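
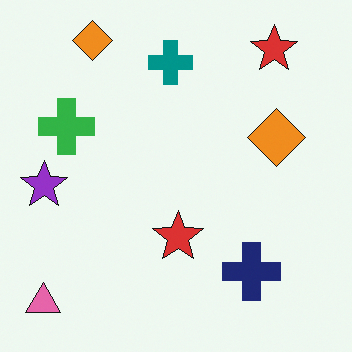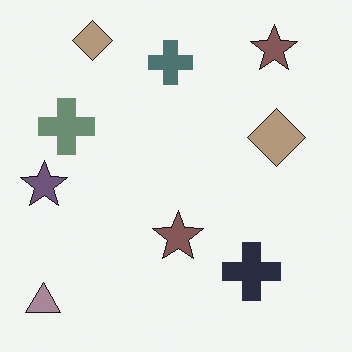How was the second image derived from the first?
Made much more muted (saturation change).

All colors are more muted and greyish — a global saturation change.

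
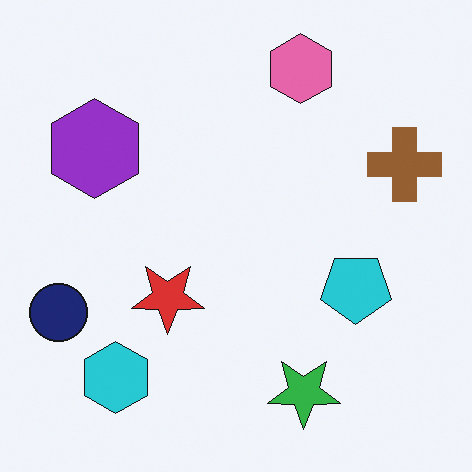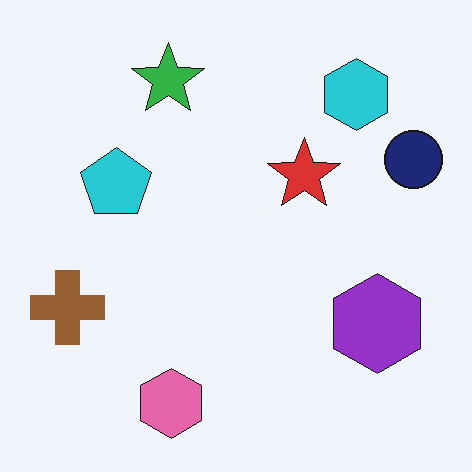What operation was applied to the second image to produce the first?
It was rotated 180°.

The navy circle sits in the right of the second image and the left of the first — consistent with a whole-image 180° rotation.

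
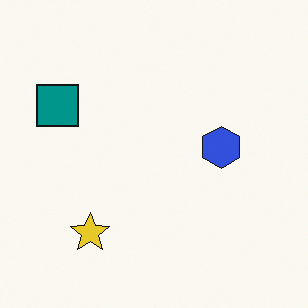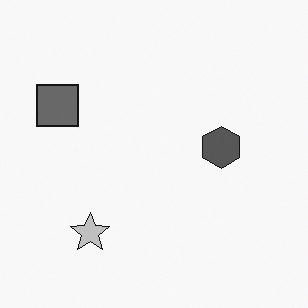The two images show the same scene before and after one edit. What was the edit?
The image was converted to grayscale.

All color is removed — every shape is now a shade of grey.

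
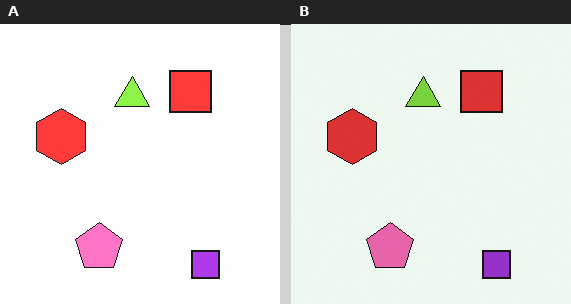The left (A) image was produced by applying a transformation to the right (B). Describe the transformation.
The left (A) image is the right (B) slightly brightened.

Every pixel — background and shapes alike — is uniformly brightened.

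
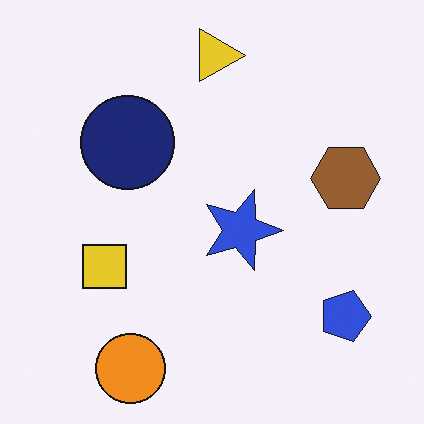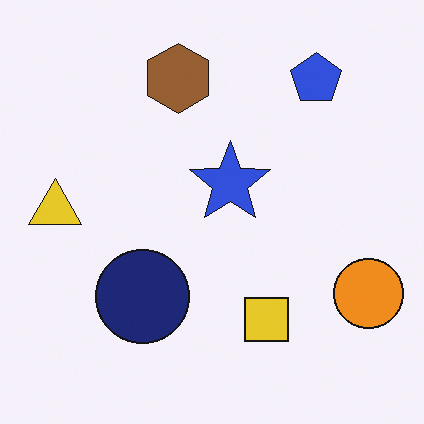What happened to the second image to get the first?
The image was rotated 90° clockwise.

The orange circle sits in the bottom-right of the second image and the bottom-left of the first — consistent with a whole-image 90° clockwise rotation.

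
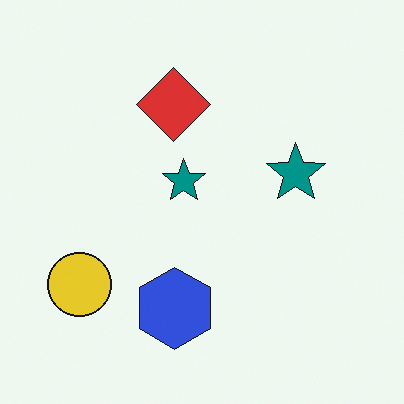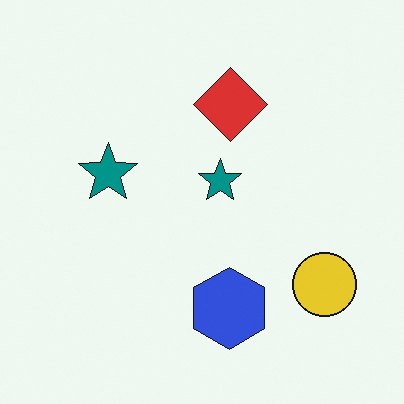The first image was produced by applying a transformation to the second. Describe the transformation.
The first image is the second flipped horizontally (left ↔ right).

The yellow circle is in the bottom-right of the second image and the bottom-left of the first — shapes on opposite sides of the vertical midline have swapped in a mirror flip.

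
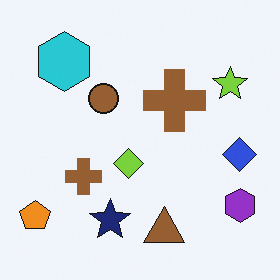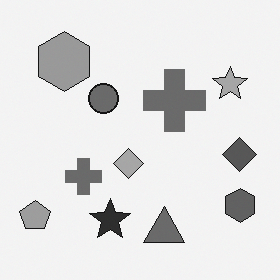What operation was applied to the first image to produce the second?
Converted to grayscale.

All color is removed — every shape is now a shade of grey.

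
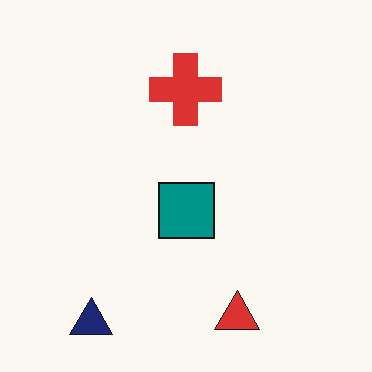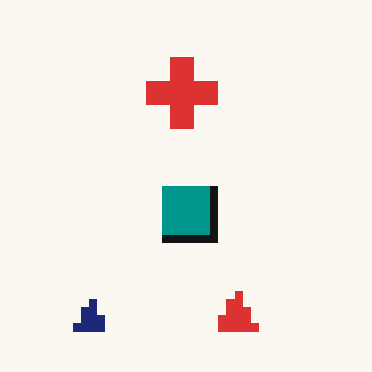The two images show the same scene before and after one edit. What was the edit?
This is the original image pixelated into visible square blocks.

Shapes are reduced to large square blocks; fine edges and outlines are lost — a downscale-then-upscale (mosaic) effect.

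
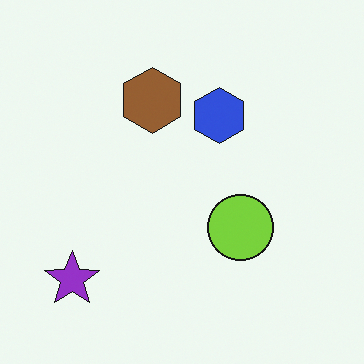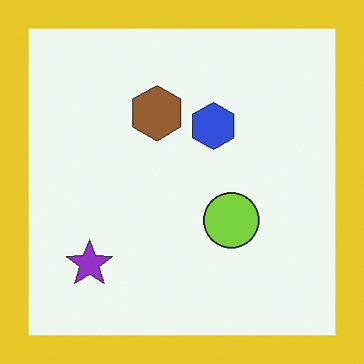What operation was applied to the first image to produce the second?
The image was framed with a yellow border.

A solid yellow frame runs around the edge of the second image, with the content slightly shrunk inside it.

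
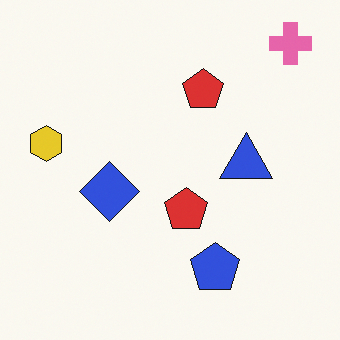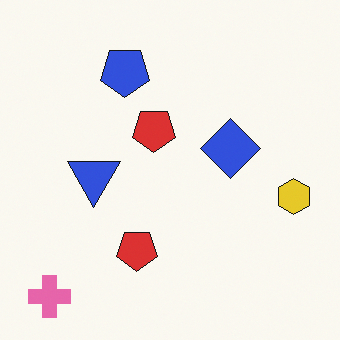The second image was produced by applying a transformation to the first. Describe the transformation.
Rotated 180°.

The pink cross sits in the top-right of the first image and the bottom-left of the second — consistent with a whole-image 180° rotation.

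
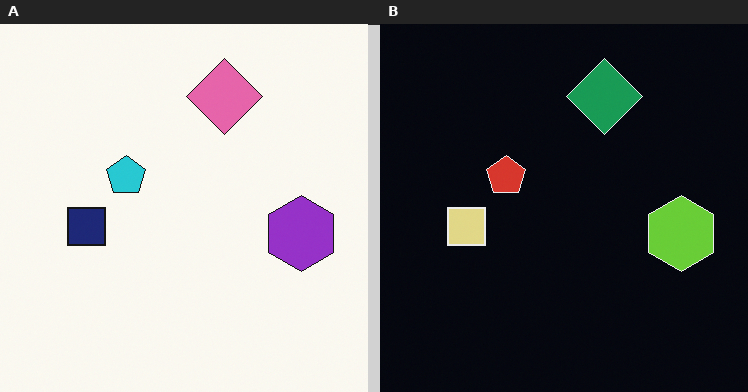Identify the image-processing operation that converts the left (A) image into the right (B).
The right (B) image is the left (A) color-inverted (negative).

The light background has become dark and every shape's color is its complement — a photographic negative.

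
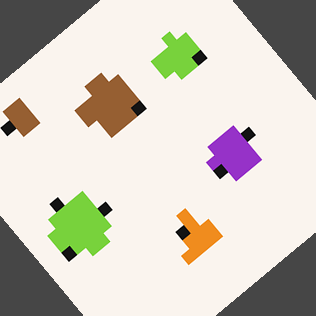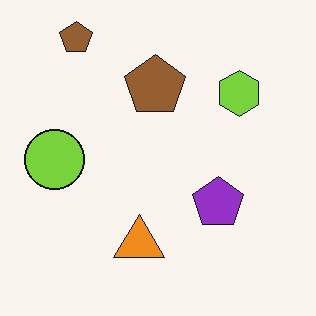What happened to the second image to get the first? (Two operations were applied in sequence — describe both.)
This is the original image coarsely pixelated, then rotated counter-clockwise by a large amount — several tens of degrees.

Shapes are reduced to large square blocks; fine edges and outlines are lost — a downscale-then-upscale (mosaic) effect. Every shape is tilted by the same angle and the image corners show triangular fill wedges — a whole-image rotation by a non-right angle.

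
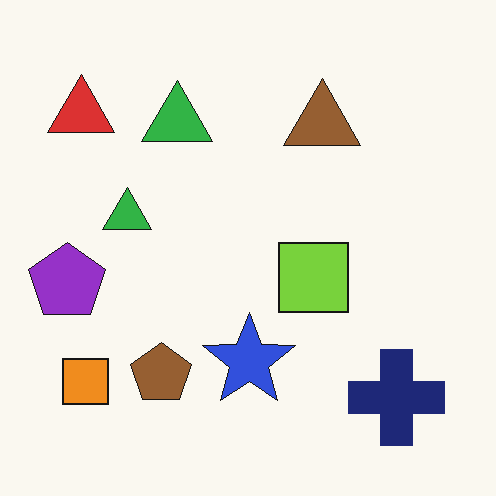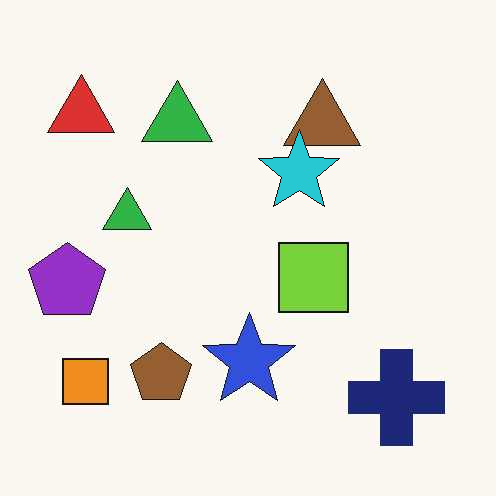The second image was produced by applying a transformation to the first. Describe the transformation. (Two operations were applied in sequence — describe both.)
It was JPEG-compressed with visible artifacts, then overlaid with an additional cyan star.

Blocky 8×8 compression artifacts appear around shape edges and the flat background shows ringing — characteristic JPEG degradation. A cyan star appears in the second image that is absent from the first.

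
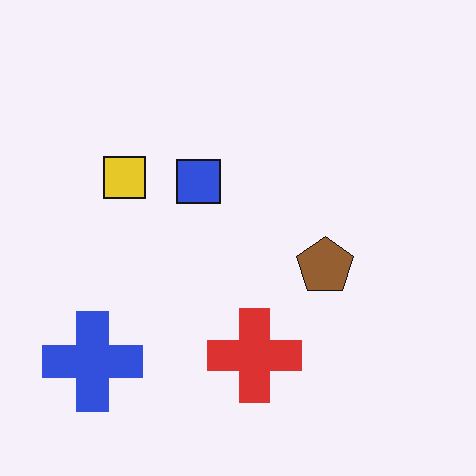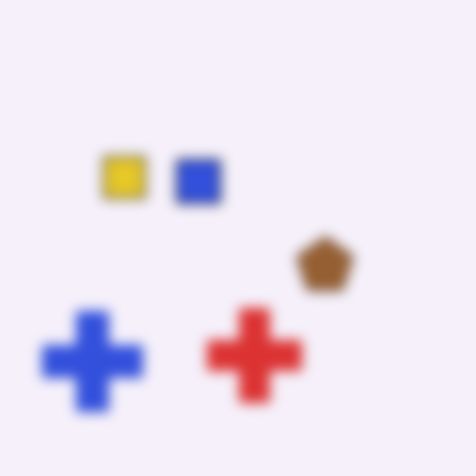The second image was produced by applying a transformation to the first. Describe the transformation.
The transformation is: strongly gaussian-blurred.

Shape edges and outlines are uniformly softened across the whole image.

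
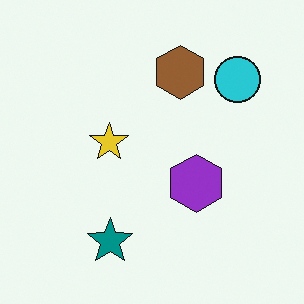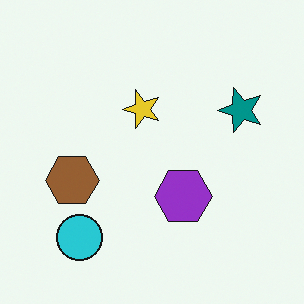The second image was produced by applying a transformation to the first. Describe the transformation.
The transformation is: transposed (reflected across the top-left ↔ bottom-right diagonal).

Shapes have swapped their row and column positions — what was in the top-right is now in the bottom-left — a diagonal reflection.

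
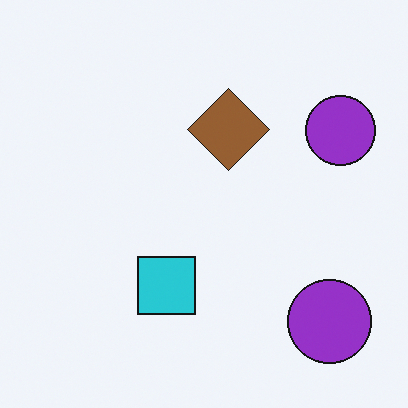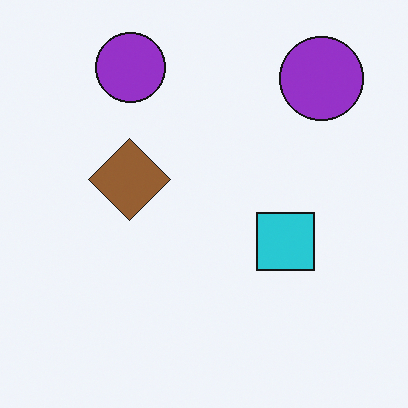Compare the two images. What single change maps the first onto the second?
Rotated 90° counter-clockwise.

The cyan square sits in the bottom of the first image and the right of the second — consistent with a whole-image 90° counter-clockwise rotation.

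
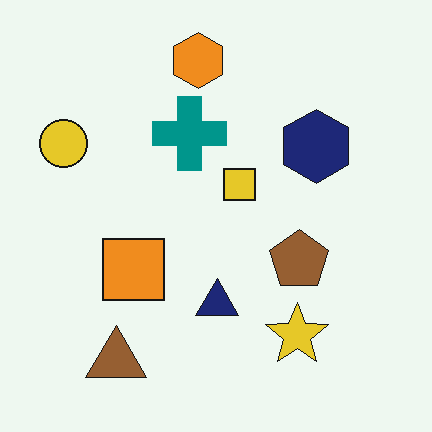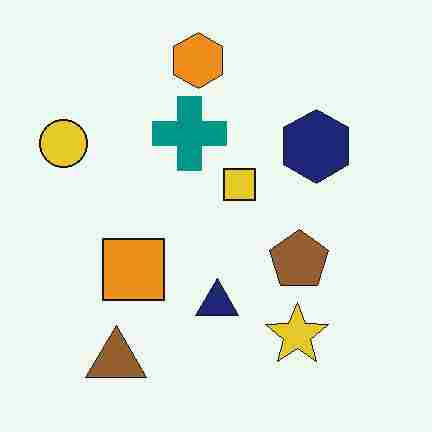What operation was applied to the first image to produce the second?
Degraded with heavy JPEG compression.

Blocky 8×8 compression artifacts appear around shape edges and the flat background shows ringing — characteristic JPEG degradation.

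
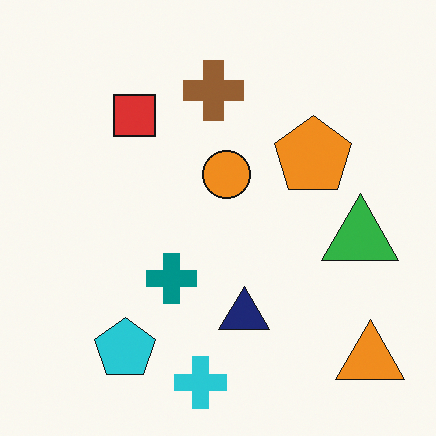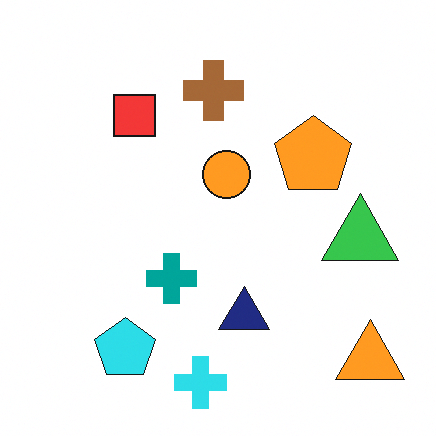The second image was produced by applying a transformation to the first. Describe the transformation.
The image was slightly brightened.

Every pixel — background and shapes alike — is uniformly brightened.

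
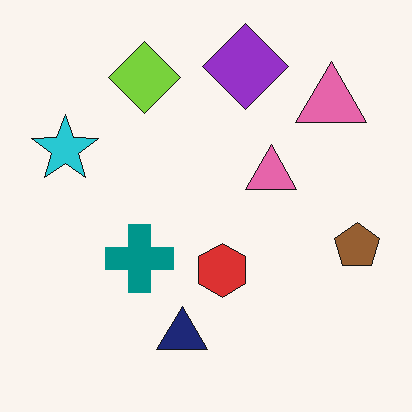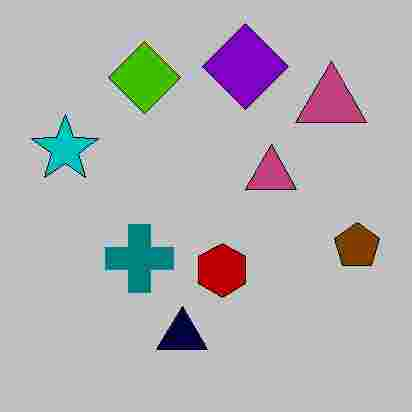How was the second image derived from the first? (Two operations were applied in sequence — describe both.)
Heavily posterized to just a handful of flat colors, then degraded with heavy JPEG compression.

Each flat color has snapped to a coarser quantized level — most visibly, the near-white background has dropped to a flat grey. Blocky 8×8 compression artifacts appear around shape edges and the flat background shows ringing — characteristic JPEG degradation.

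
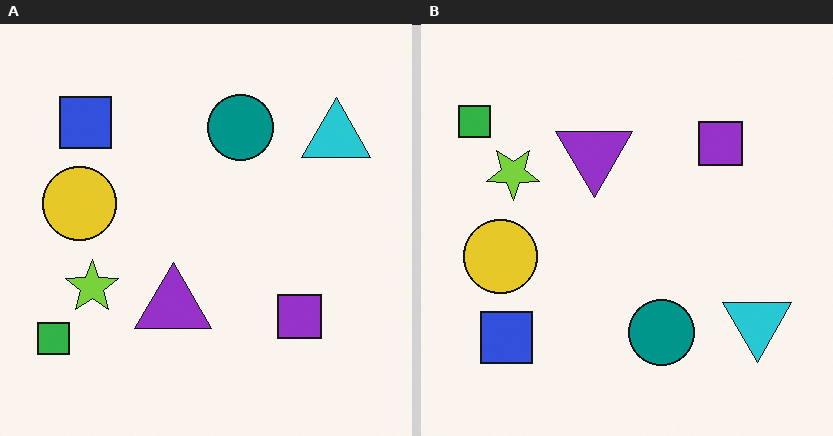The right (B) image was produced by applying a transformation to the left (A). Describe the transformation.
Flipped vertically (top ↔ bottom).

The green square is in the bottom-left of the left (A) image and the top-left of the right (B) — shapes on opposite sides of the horizontal midline have swapped in a mirror flip.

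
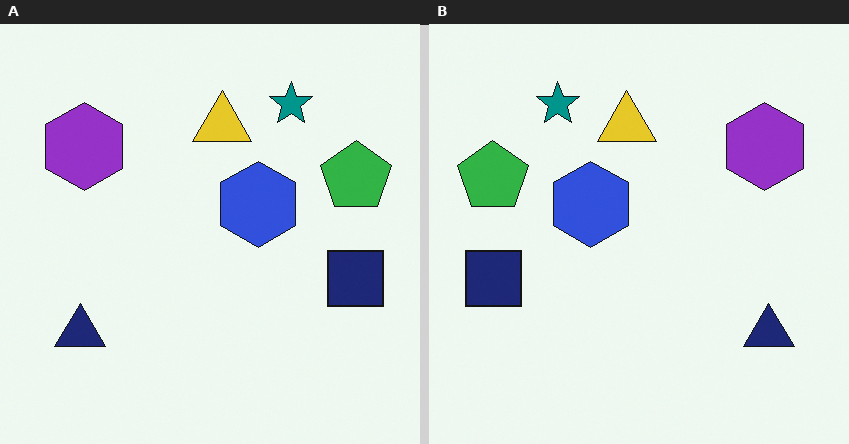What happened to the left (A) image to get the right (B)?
It was flipped horizontally (left ↔ right).

The green pentagon is in the right of the left (A) image and the left of the right (B) — shapes on opposite sides of the vertical midline have swapped in a mirror flip.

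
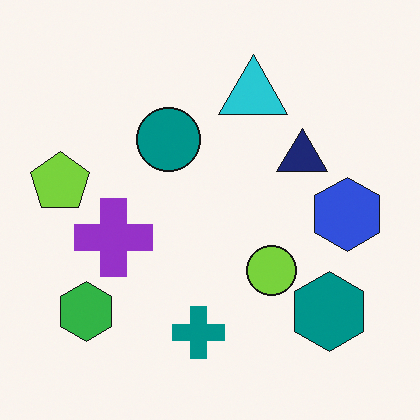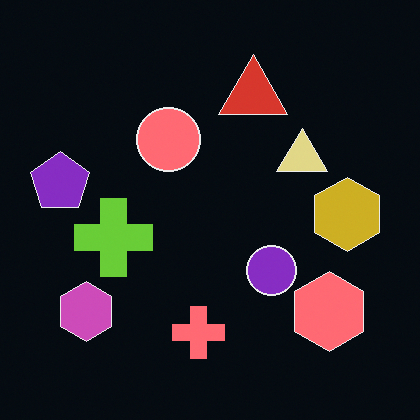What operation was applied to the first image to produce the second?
The image was color-inverted (negative).

The light background has become dark and every shape's color is its complement — a photographic negative.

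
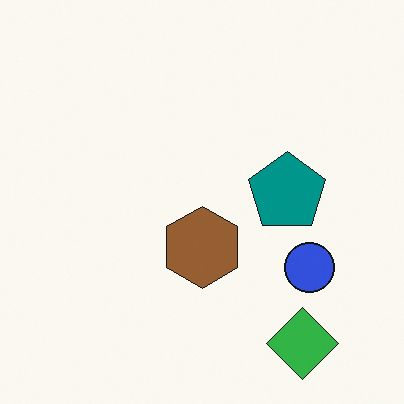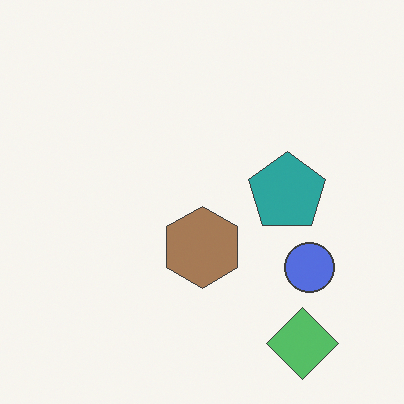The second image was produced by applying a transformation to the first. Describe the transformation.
Given slightly reduced contrast.

Tones are pushed toward mid-grey across the whole image — a global contrast change.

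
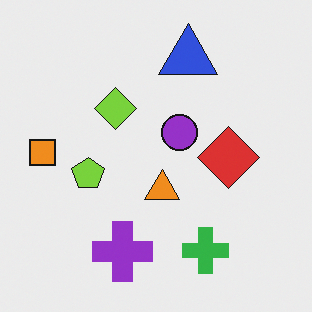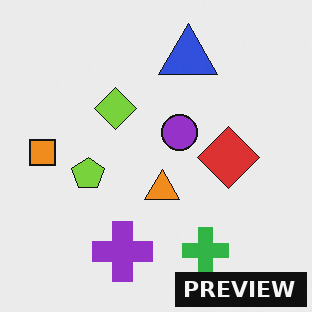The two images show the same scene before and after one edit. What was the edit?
The transformation is: watermarked with the text "PREVIEW" in the lower-right corner.

A dark label reading "PREVIEW" appears in the lower-right corner.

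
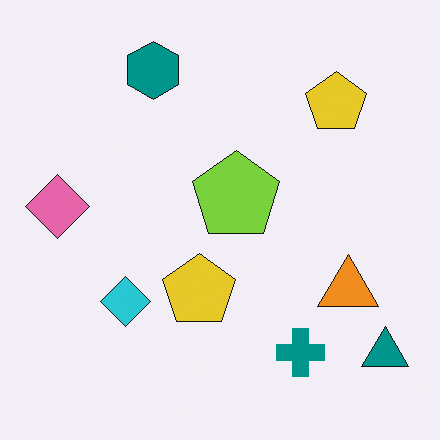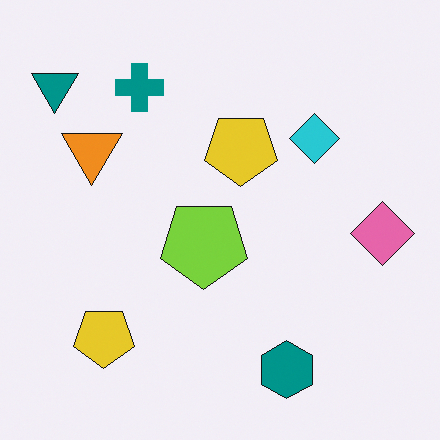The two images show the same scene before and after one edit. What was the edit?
Rotated 180°.

The teal triangle sits in the bottom-right of the first image and the top-left of the second — consistent with a whole-image 180° rotation.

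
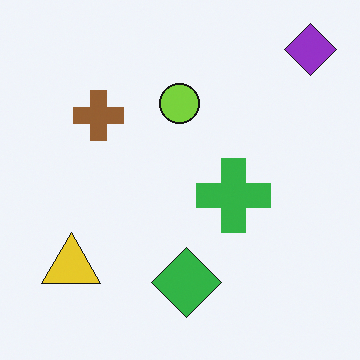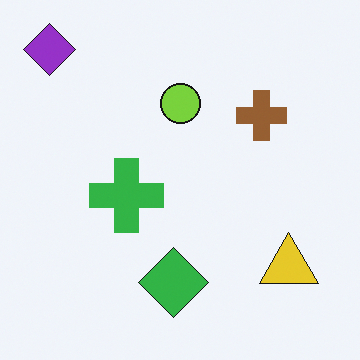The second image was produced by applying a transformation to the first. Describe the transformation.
It was flipped horizontally (left ↔ right).

The purple diamond is in the top-right of the first image and the top-left of the second — shapes on opposite sides of the vertical midline have swapped in a mirror flip.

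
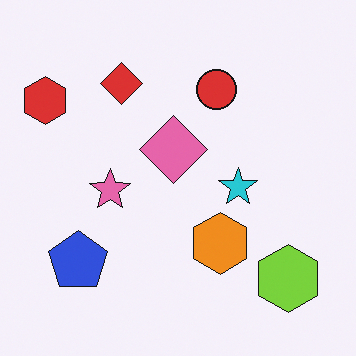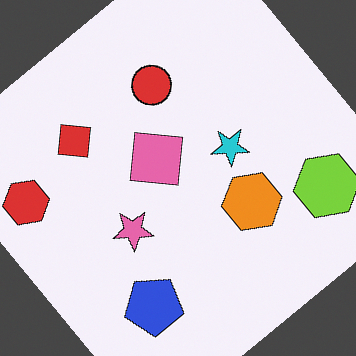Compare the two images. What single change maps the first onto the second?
The second image is the first rotated counter-clockwise by a large amount — several tens of degrees.

Every shape is tilted by the same angle and the image corners show triangular fill wedges — a whole-image rotation by a non-right angle.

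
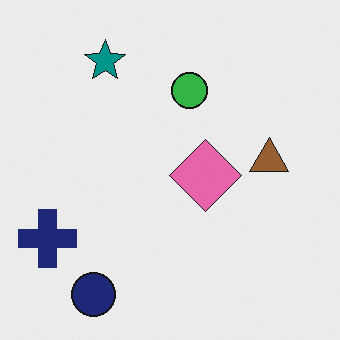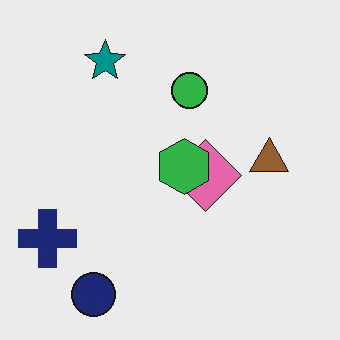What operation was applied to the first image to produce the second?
It was overlaid with an additional green hexagon.

A green hexagon appears in the second image that is absent from the first.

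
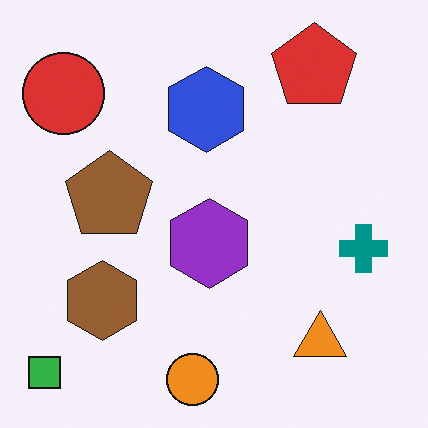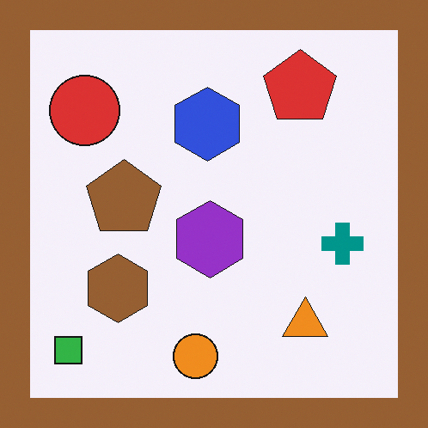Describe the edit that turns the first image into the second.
It was framed with a brown border.

A solid brown frame runs around the edge of the second image, with the content slightly shrunk inside it.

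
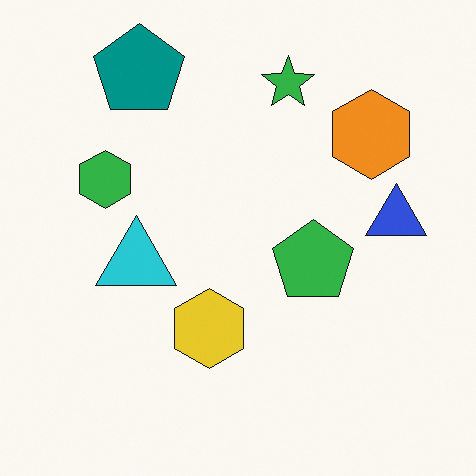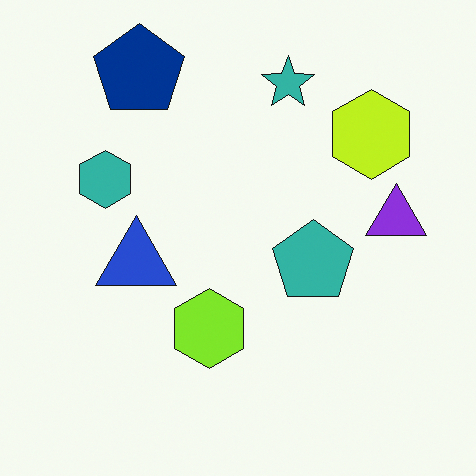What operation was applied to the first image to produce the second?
The image was hue-shifted by a small amount.

Every shape's color has rotated by the same amount around the hue wheel — a uniform hue shift.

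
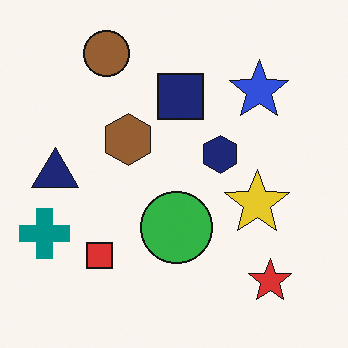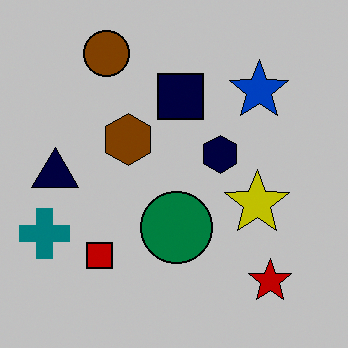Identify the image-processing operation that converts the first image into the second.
The transformation is: heavily posterized to just a handful of flat colors.

Each flat color has snapped to a coarser quantized level — most visibly, the near-white background has dropped to a flat grey.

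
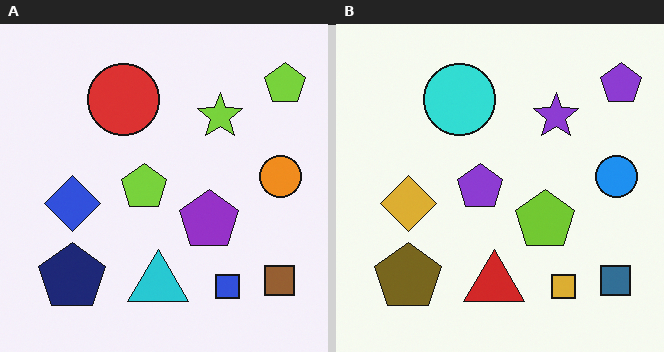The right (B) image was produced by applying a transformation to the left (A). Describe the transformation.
This is the original image hue-shifted through roughly half the color wheel.

Every shape's color has rotated by the same amount around the hue wheel — a uniform hue shift.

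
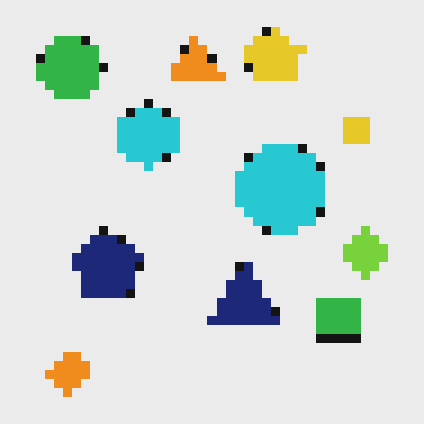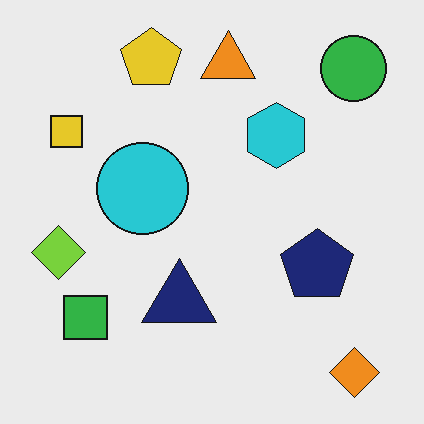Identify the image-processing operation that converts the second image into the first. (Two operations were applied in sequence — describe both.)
This is the original image flipped horizontally (left ↔ right), then heavily pixelated into large blocks.

The lime diamond is in the left of the second image and the right of the first — shapes on opposite sides of the vertical midline have swapped in a mirror flip. Shapes are reduced to large square blocks; fine edges and outlines are lost — a downscale-then-upscale (mosaic) effect.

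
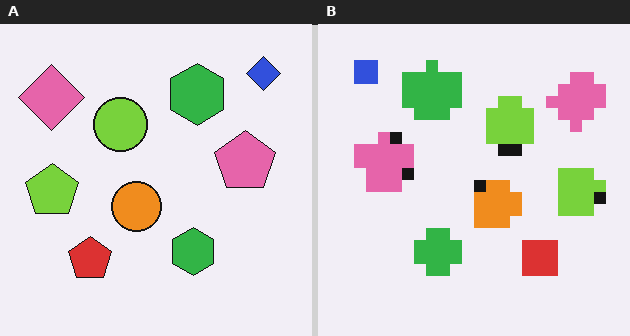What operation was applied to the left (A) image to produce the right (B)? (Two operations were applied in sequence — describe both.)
The right (B) image is the left (A) heavily pixelated into large blocks, then flipped horizontally (left ↔ right).

Shapes are reduced to large square blocks; fine edges and outlines are lost — a downscale-then-upscale (mosaic) effect. The blue diamond is in the top-right of the left (A) image and the top-left of the right (B) — shapes on opposite sides of the vertical midline have swapped in a mirror flip.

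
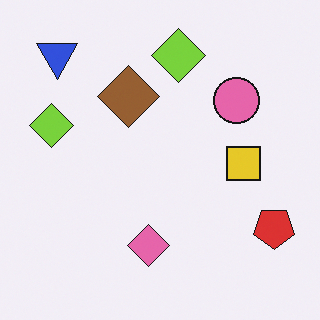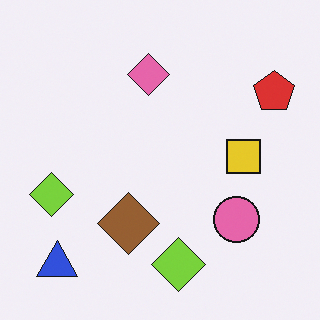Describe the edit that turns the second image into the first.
It was flipped vertically (top ↔ bottom).

The blue triangle is in the bottom-left of the second image and the top-left of the first — shapes on opposite sides of the horizontal midline have swapped in a mirror flip.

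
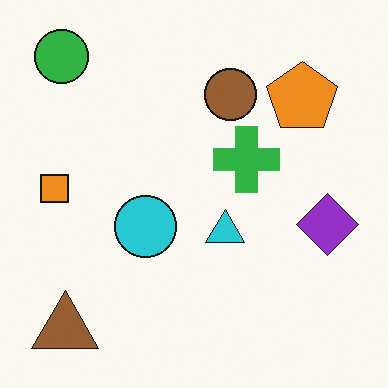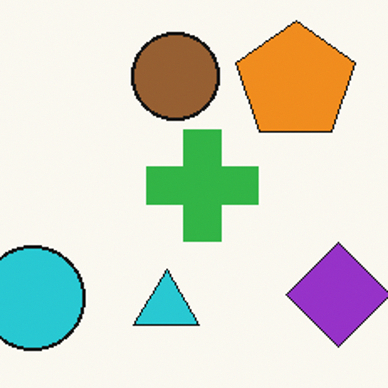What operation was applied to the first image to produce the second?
The second image is the first cropped to a noticeably smaller region and rescaled.

The visible shapes are larger and the field of view is narrower; shapes near the original edges may be partly or wholly outside the frame — a crop-and-rescale.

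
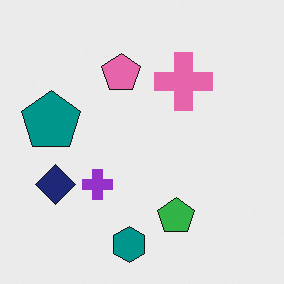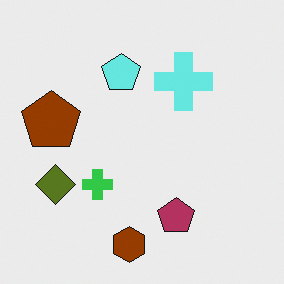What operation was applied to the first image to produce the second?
It was hue-shifted through roughly half the color wheel.

Every shape's color has rotated by the same amount around the hue wheel — a uniform hue shift.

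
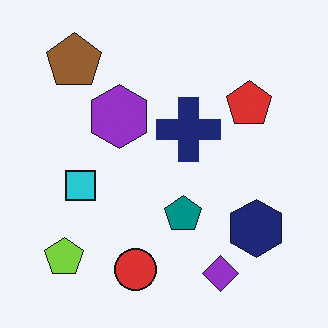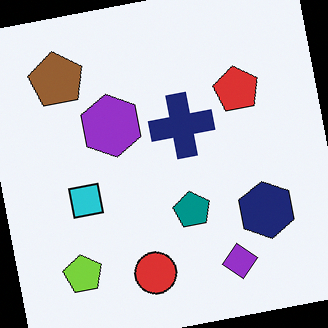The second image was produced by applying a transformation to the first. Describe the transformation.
The image was rotated counter-clockwise by a slight angle.

Every shape is tilted by the same angle and the image corners show triangular fill wedges — a whole-image rotation by a non-right angle.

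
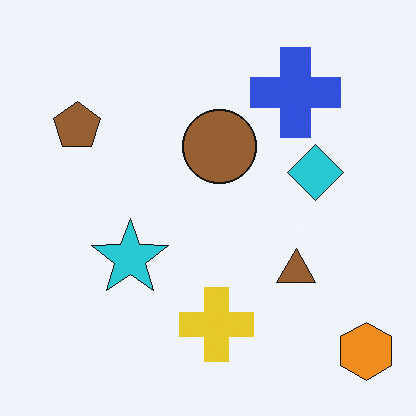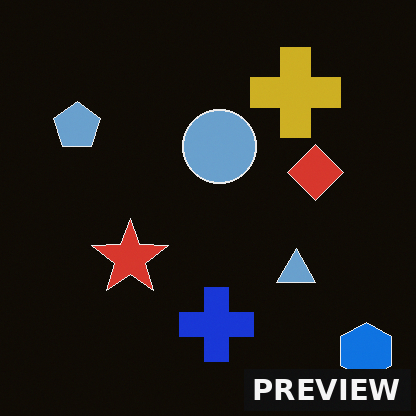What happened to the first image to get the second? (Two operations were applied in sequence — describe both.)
Color-inverted (negative), then watermarked with the text "PREVIEW" in the lower-right corner.

The light background has become dark and every shape's color is its complement — a photographic negative. A dark label reading "PREVIEW" appears in the lower-right corner.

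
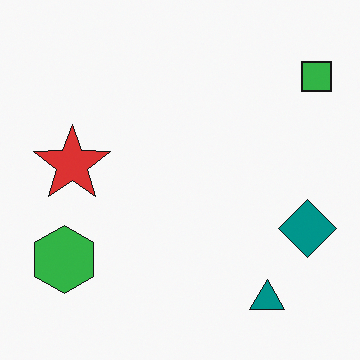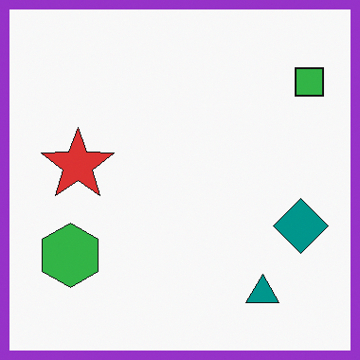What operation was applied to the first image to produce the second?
The transformation is: framed with a purple border.

A solid purple frame runs around the edge of the second image, with the content slightly shrunk inside it.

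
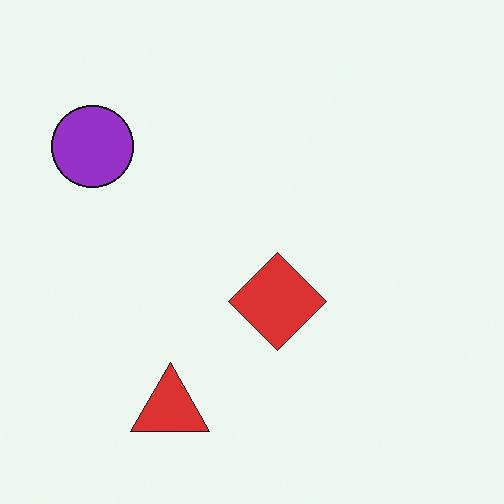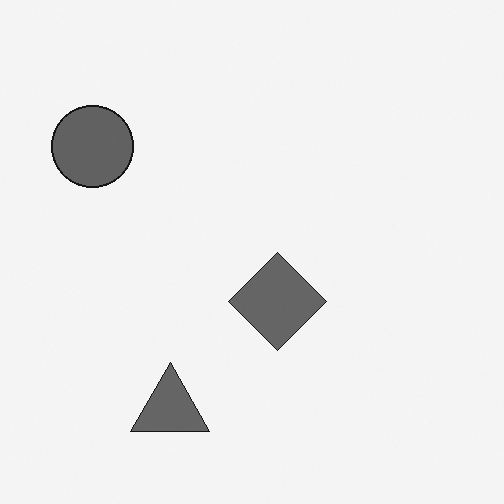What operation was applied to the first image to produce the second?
Converted to grayscale.

All color is removed — every shape is now a shade of grey.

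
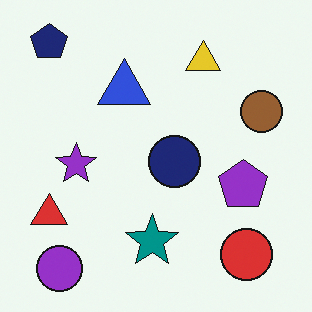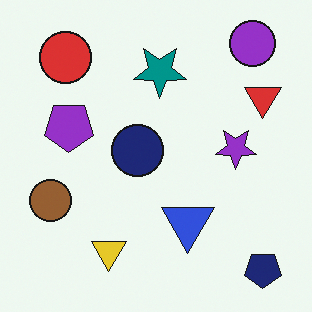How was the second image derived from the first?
The second image is the first rotated 180°.

The navy pentagon sits in the top-left of the first image and the bottom-right of the second — consistent with a whole-image 180° rotation.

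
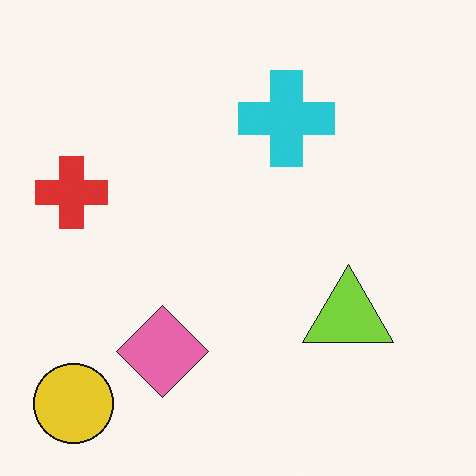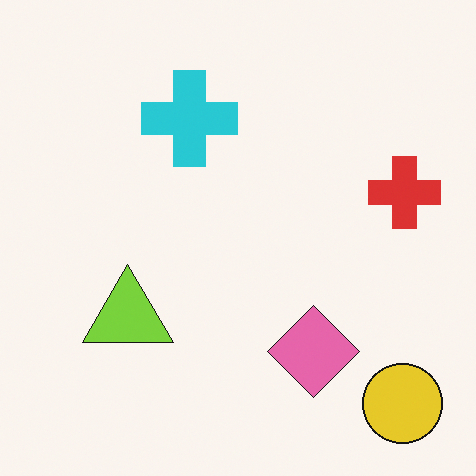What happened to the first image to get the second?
The second image is the first flipped horizontally (left ↔ right).

The red cross is in the left of the first image and the right of the second — shapes on opposite sides of the vertical midline have swapped in a mirror flip.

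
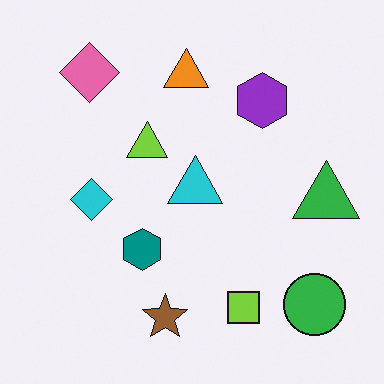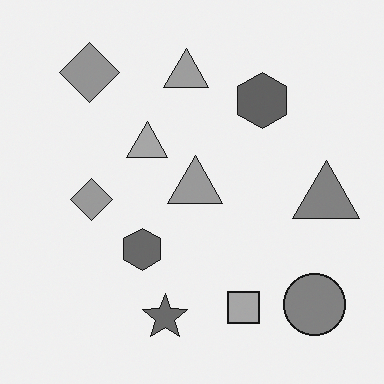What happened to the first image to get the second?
The image was converted to grayscale.

All color is removed — every shape is now a shade of grey.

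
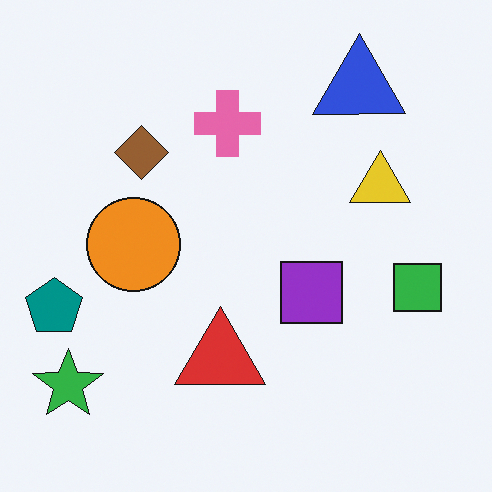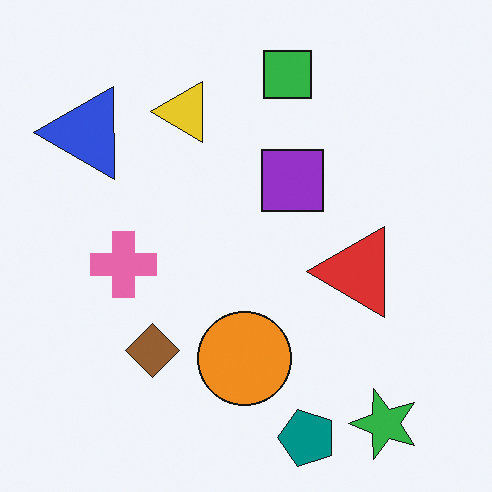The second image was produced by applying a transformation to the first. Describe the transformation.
The transformation is: rotated 90° counter-clockwise.

The green star sits in the bottom-left of the first image and the bottom-right of the second — consistent with a whole-image 90° counter-clockwise rotation.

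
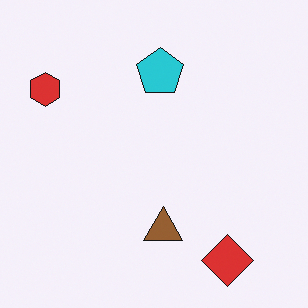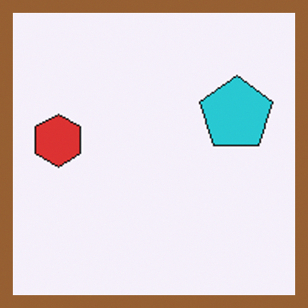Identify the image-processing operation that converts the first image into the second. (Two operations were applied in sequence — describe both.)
Cropped tightly and scaled back up, then framed with a brown border.

The visible shapes are larger and the field of view is narrower; shapes near the original edges may be partly or wholly outside the frame — a crop-and-rescale. A solid brown frame runs around the edge of the second image, with the content slightly shrunk inside it.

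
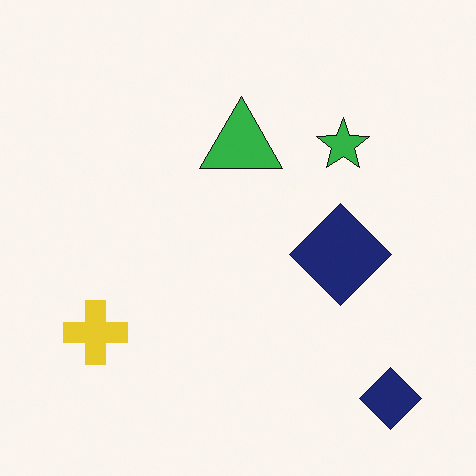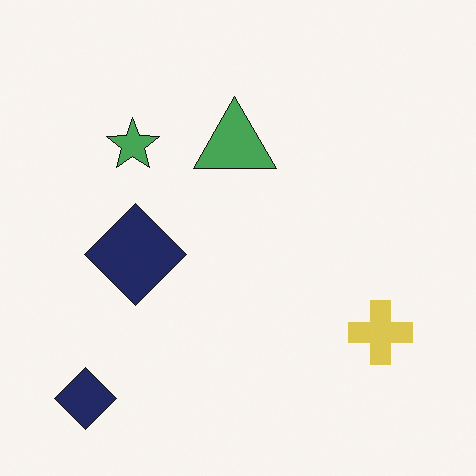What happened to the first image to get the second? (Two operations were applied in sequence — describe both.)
The image was slightly desaturated, then flipped horizontally (left ↔ right).

All colors are more muted and greyish — a global saturation change. The yellow cross is in the bottom-left of the first image and the bottom-right of the second — shapes on opposite sides of the vertical midline have swapped in a mirror flip.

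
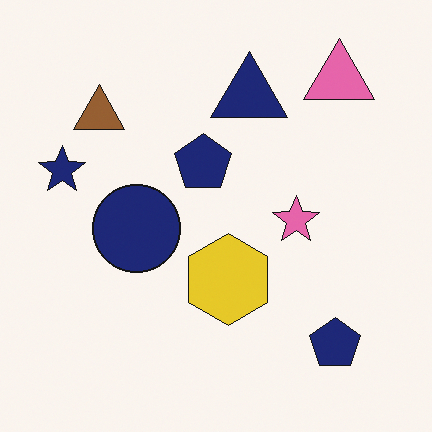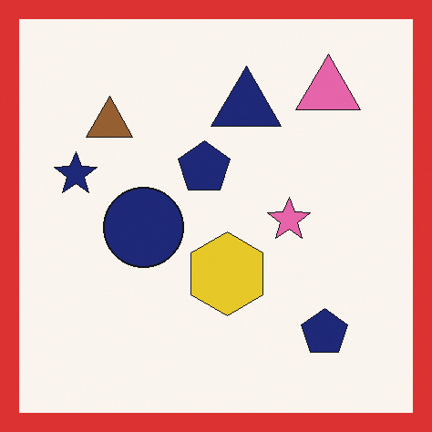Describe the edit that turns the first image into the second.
This is the original image framed with a red border.

A solid red frame runs around the edge of the second image, with the content slightly shrunk inside it.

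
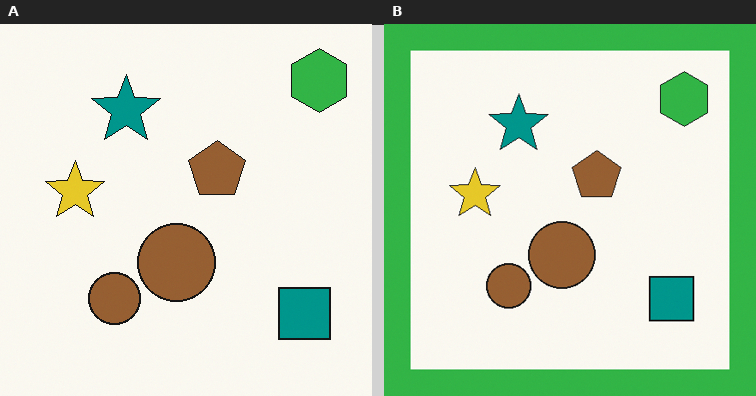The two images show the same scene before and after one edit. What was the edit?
It was framed with a green border.

A solid green frame runs around the edge of the right (B) image, with the content slightly shrunk inside it.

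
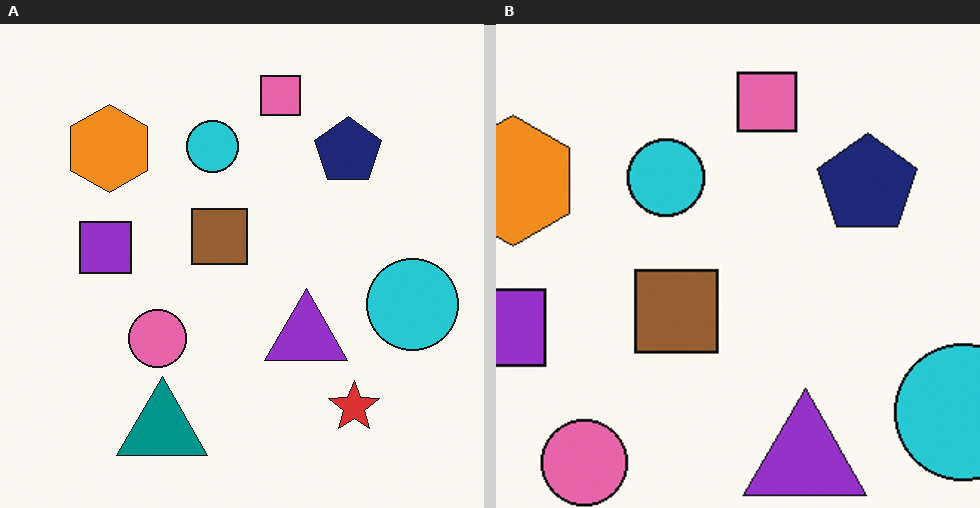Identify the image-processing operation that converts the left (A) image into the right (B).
The right (B) image is the left (A) cropped slightly and scaled back up.

The visible shapes are larger and the field of view is narrower; shapes near the original edges may be partly or wholly outside the frame — a crop-and-rescale.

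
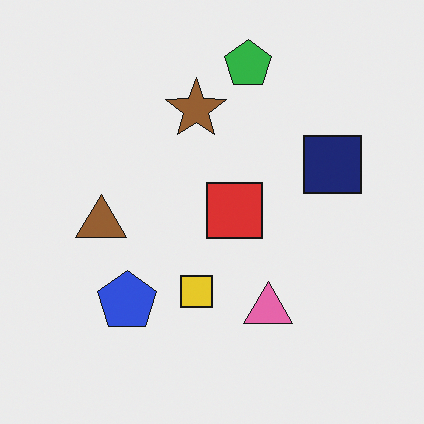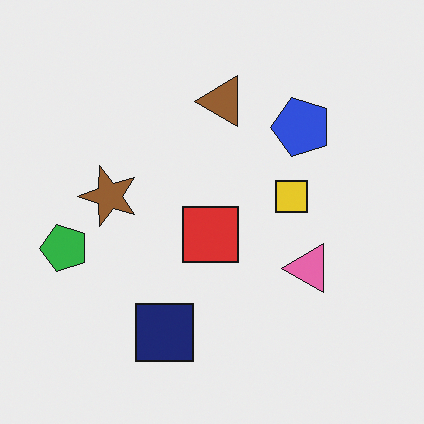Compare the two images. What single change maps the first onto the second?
The image was transposed (reflected across the top-left ↔ bottom-right diagonal).

Shapes have swapped their row and column positions — what was in the top-right is now in the bottom-left — a diagonal reflection.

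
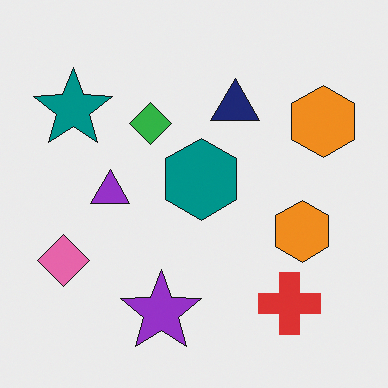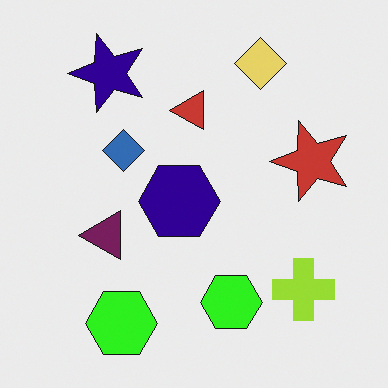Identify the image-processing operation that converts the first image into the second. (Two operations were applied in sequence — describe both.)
The image was transposed (reflected across the top-left ↔ bottom-right diagonal), then hue-shifted noticeably.

Shapes have swapped their row and column positions — what was in the top-right is now in the bottom-left — a diagonal reflection. Every shape's color has rotated by the same amount around the hue wheel — a uniform hue shift.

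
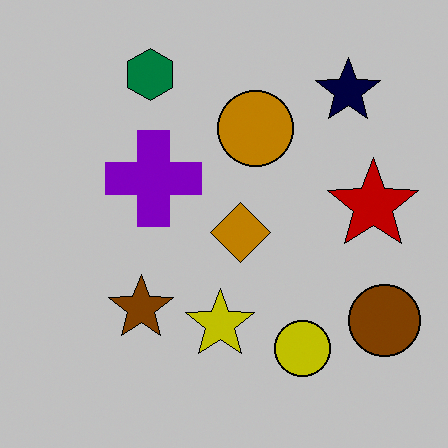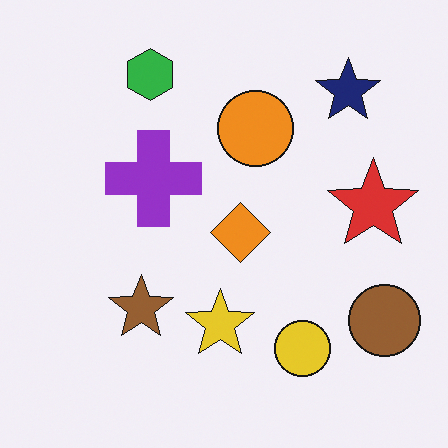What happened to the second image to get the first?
It was aggressively posterized.

Each flat color has snapped to a coarser quantized level — most visibly, the near-white background has dropped to a flat grey.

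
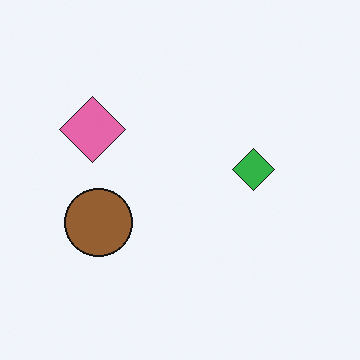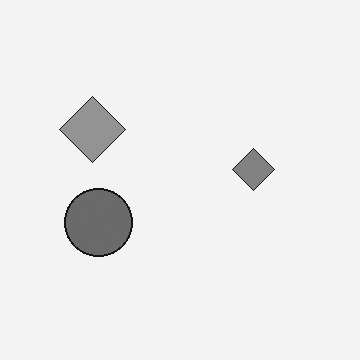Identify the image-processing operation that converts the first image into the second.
This is the original image converted to grayscale.

All color is removed — every shape is now a shade of grey.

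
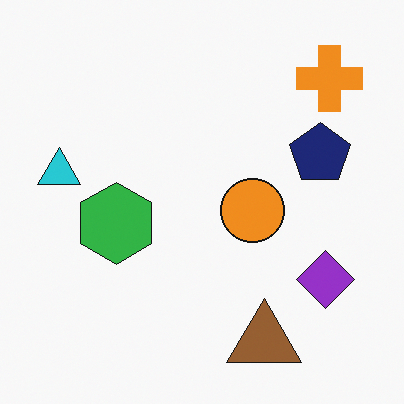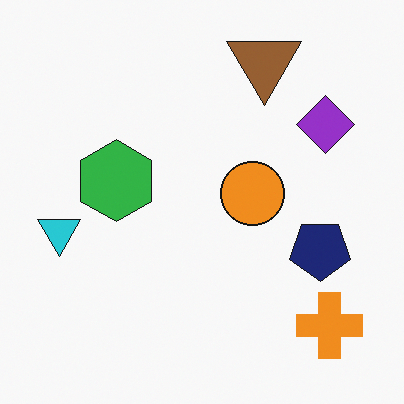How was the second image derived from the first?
It was flipped vertically (top ↔ bottom).

The brown triangle is in the bottom of the first image and the top of the second — shapes on opposite sides of the horizontal midline have swapped in a mirror flip.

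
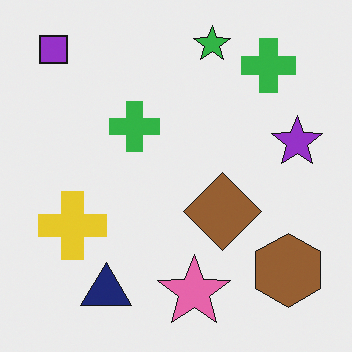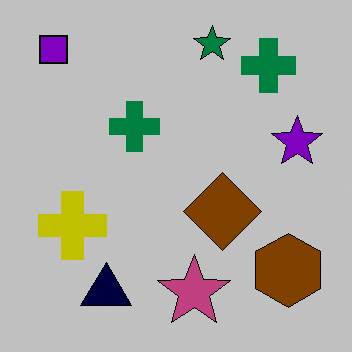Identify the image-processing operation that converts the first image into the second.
This is the original image heavily posterized to just a handful of flat colors.

Each flat color has snapped to a coarser quantized level — most visibly, the near-white background has dropped to a flat grey.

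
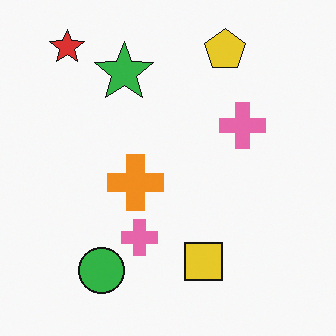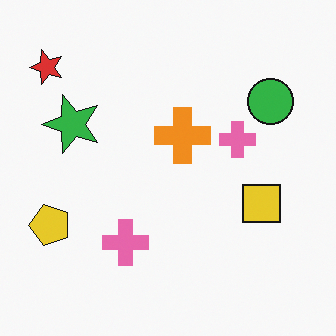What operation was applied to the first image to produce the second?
Transposed (reflected across the top-left ↔ bottom-right diagonal).

Shapes have swapped their row and column positions — what was in the top-right is now in the bottom-left — a diagonal reflection.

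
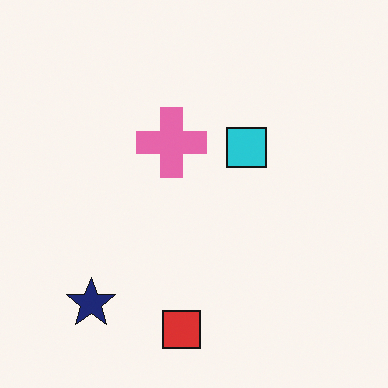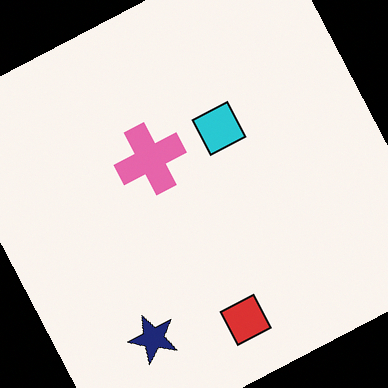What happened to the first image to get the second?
Rotated counter-clockwise by a clearly visible amount.

Every shape is tilted by the same angle and the image corners show triangular fill wedges — a whole-image rotation by a non-right angle.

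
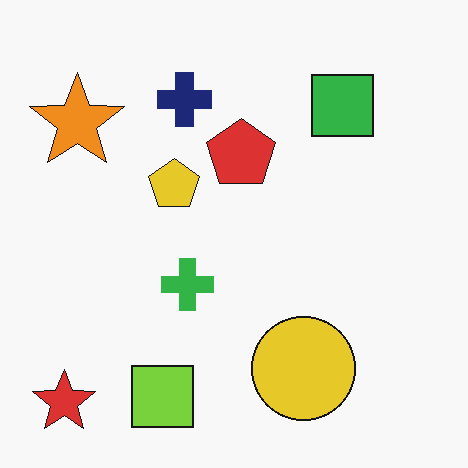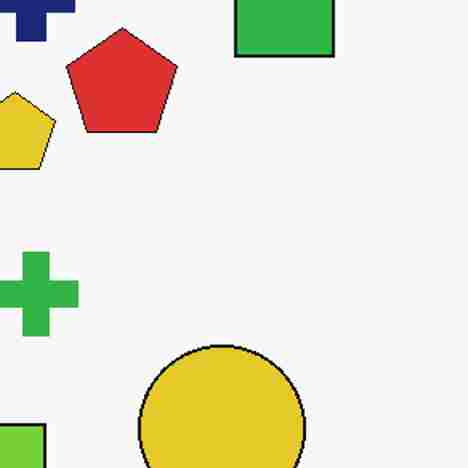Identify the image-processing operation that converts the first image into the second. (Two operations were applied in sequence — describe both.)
It was cropped slightly and scaled back up, then heavily JPEG-compressed with obvious blocking artifacts.

The visible shapes are larger and the field of view is narrower; shapes near the original edges may be partly or wholly outside the frame — a crop-and-rescale. Blocky 8×8 compression artifacts appear around shape edges and the flat background shows ringing — characteristic JPEG degradation.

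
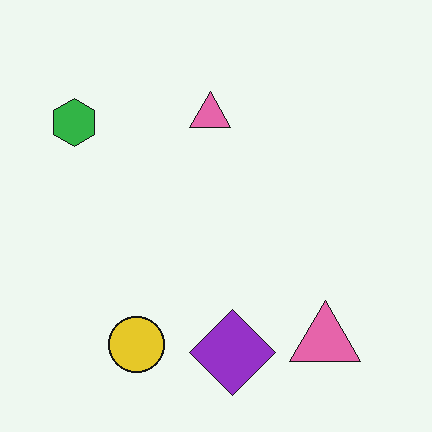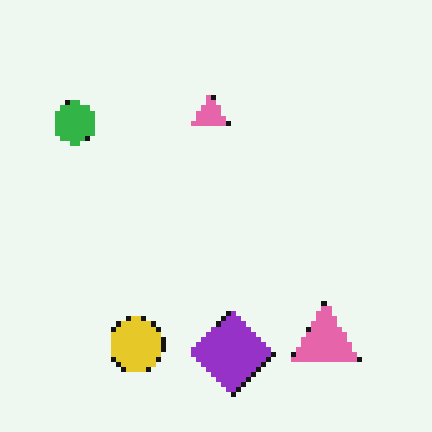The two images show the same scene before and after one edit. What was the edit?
The second image is the first mildly pixelated.

Shapes are reduced to large square blocks; fine edges and outlines are lost — a downscale-then-upscale (mosaic) effect.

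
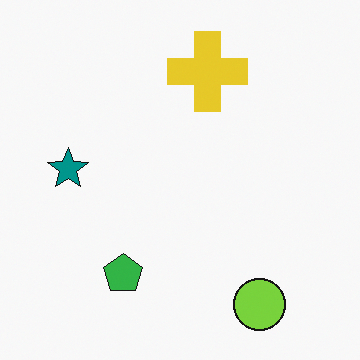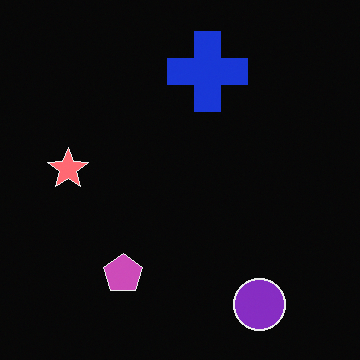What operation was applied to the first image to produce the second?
Color-inverted (negative).

The light background has become dark and every shape's color is its complement — a photographic negative.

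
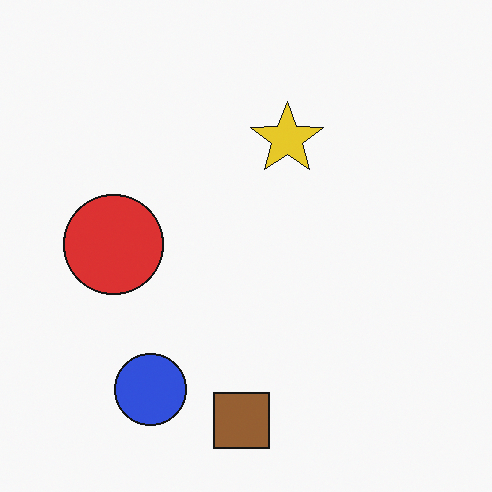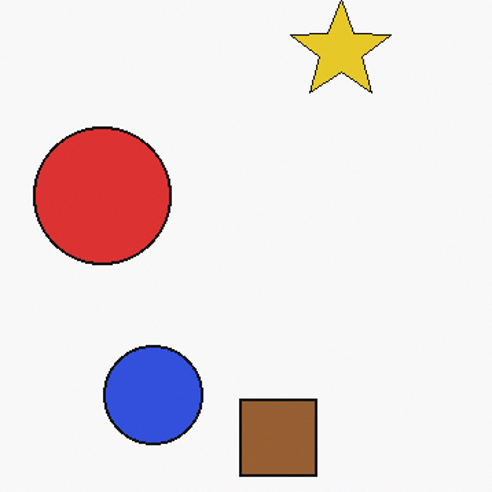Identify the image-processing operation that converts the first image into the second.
This is the original image cropped to a modestly smaller region and rescaled.

The visible shapes are larger and the field of view is narrower; shapes near the original edges may be partly or wholly outside the frame — a crop-and-rescale.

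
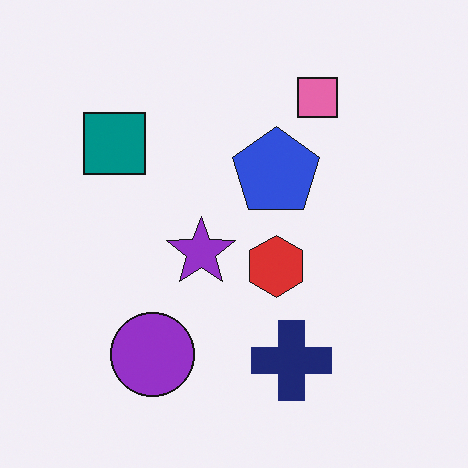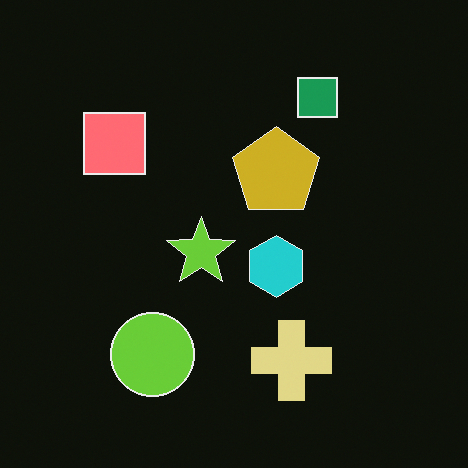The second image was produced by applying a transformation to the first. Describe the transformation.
This is the original image color-inverted (negative).

The light background has become dark and every shape's color is its complement — a photographic negative.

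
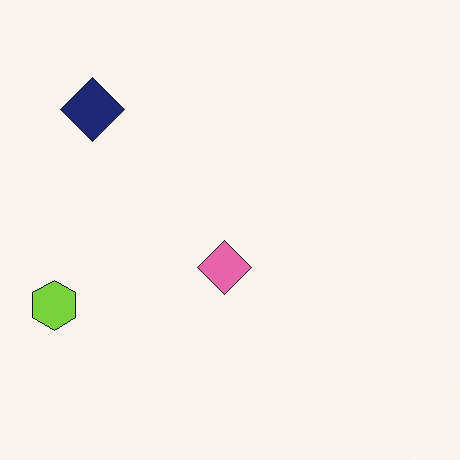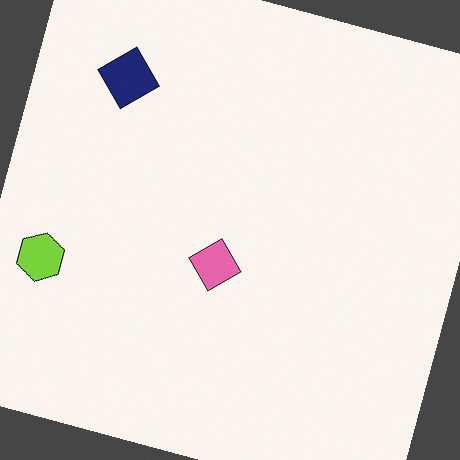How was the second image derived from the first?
The second image is the first rotated clockwise by a clearly visible amount.

Every shape is tilted by the same angle and the image corners show triangular fill wedges — a whole-image rotation by a non-right angle.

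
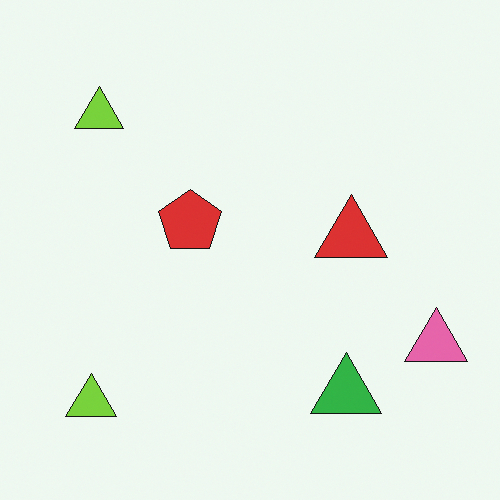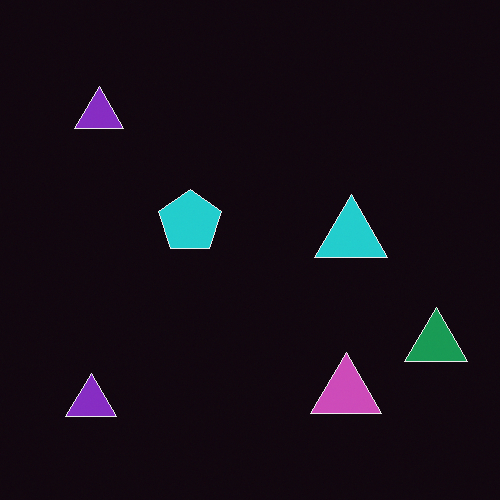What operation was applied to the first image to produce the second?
Color-inverted (negative).

The light background has become dark and every shape's color is its complement — a photographic negative.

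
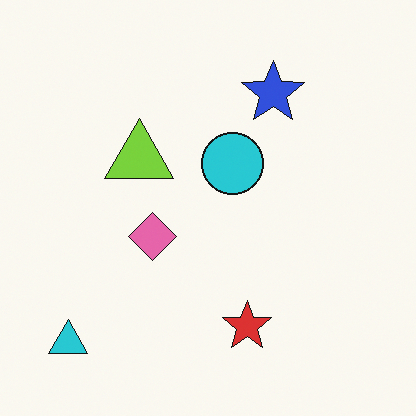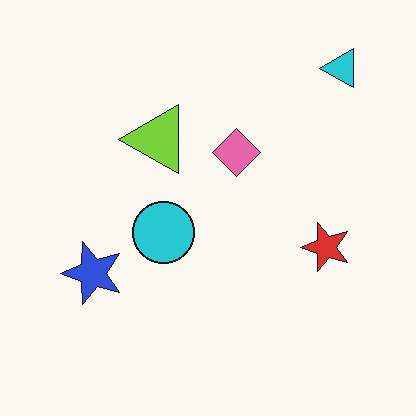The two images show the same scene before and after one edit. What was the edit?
The image was transposed (reflected across the top-left ↔ bottom-right diagonal).

Shapes have swapped their row and column positions — what was in the top-right is now in the bottom-left — a diagonal reflection.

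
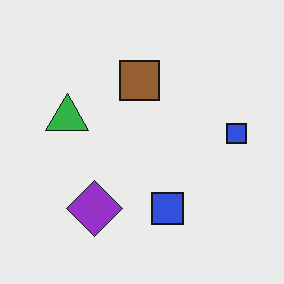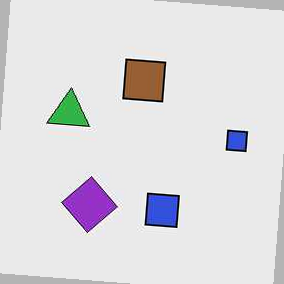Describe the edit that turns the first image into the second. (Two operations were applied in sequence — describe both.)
The image was JPEG-compressed with visible artifacts, then rotated clockwise by a slight angle.

Blocky 8×8 compression artifacts appear around shape edges and the flat background shows ringing — characteristic JPEG degradation. Every shape is tilted by the same angle and the image corners show triangular fill wedges — a whole-image rotation by a non-right angle.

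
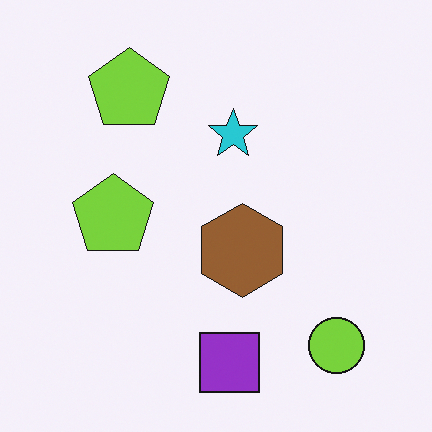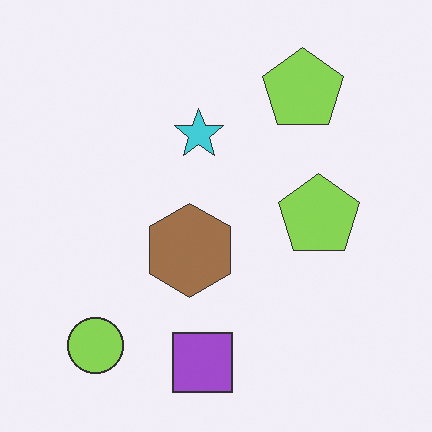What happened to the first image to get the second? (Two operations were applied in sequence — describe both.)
It was given slightly reduced contrast, then flipped horizontally (left ↔ right).

Tones are pushed toward mid-grey across the whole image — a global contrast change. The lime circle is in the bottom-right of the first image and the bottom-left of the second — shapes on opposite sides of the vertical midline have swapped in a mirror flip.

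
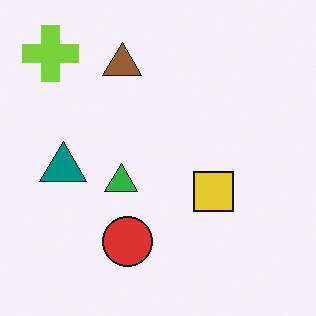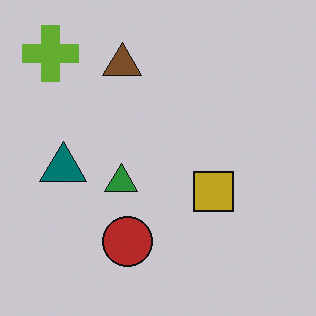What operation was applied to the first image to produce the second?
The transformation is: darkened a little.

Every pixel — background and shapes alike — is uniformly darkened.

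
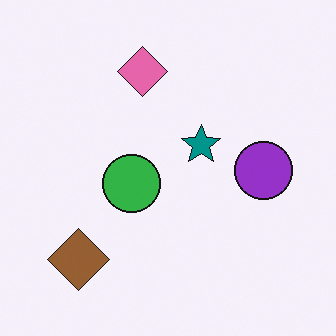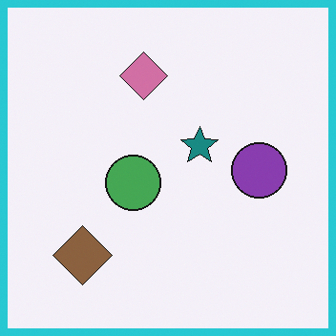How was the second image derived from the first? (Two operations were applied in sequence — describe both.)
It was slightly desaturated, then framed with a cyan border.

All colors are more muted and greyish — a global saturation change. A solid cyan frame runs around the edge of the second image, with the content slightly shrunk inside it.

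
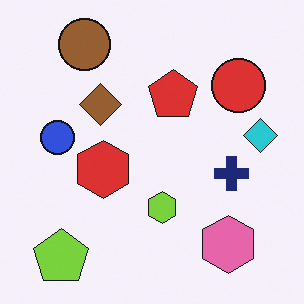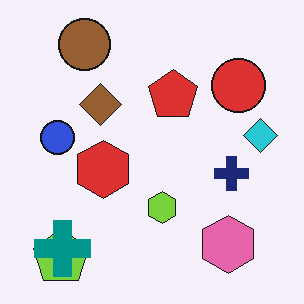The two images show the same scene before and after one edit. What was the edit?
The second image is the first overlaid with an additional teal cross.

A teal cross appears in the second image that is absent from the first.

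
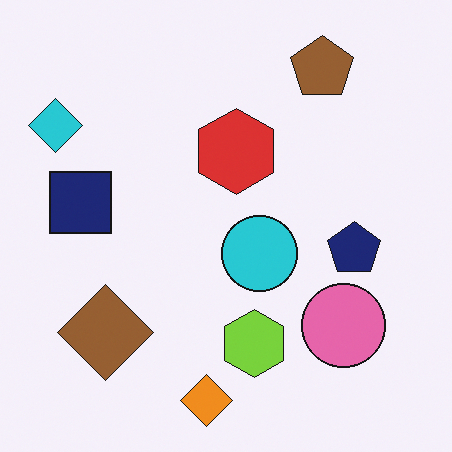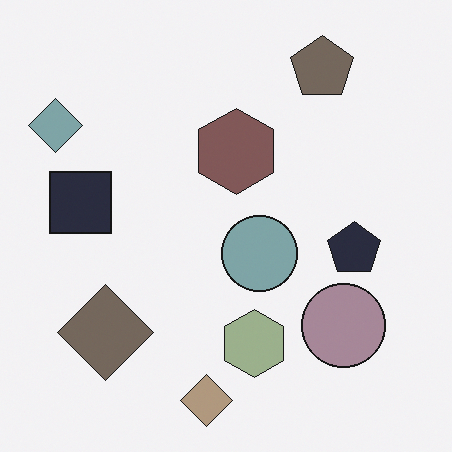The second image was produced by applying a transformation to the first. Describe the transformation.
The second image is the first made much more muted (saturation change).

All colors are more muted and greyish — a global saturation change.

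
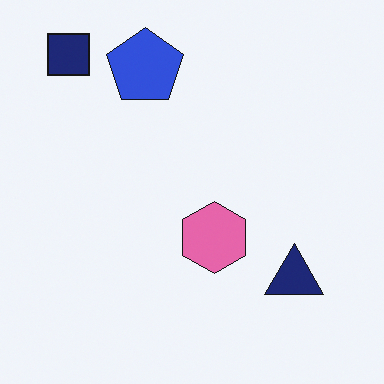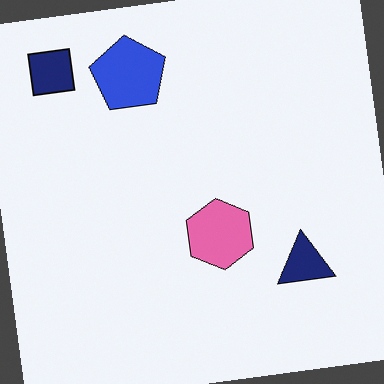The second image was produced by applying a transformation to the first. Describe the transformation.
Rotated counter-clockwise by a small amount.

Every shape is tilted by the same angle and the image corners show triangular fill wedges — a whole-image rotation by a non-right angle.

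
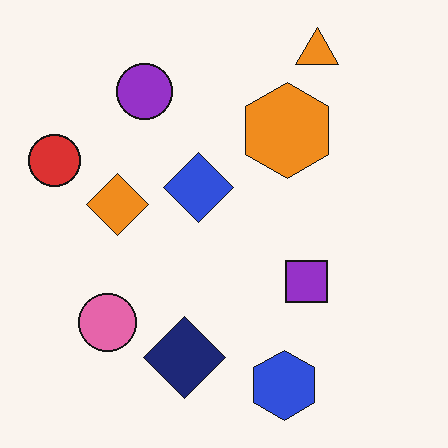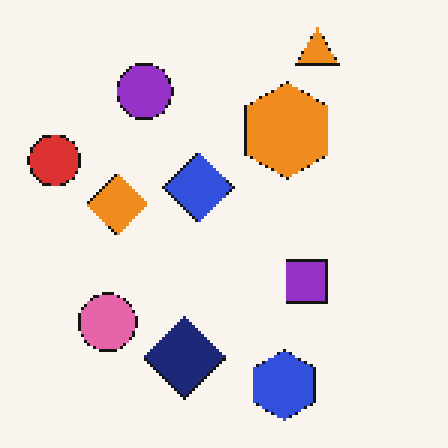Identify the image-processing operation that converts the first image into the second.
The second image is the first mildly pixelated.

Shapes are reduced to large square blocks; fine edges and outlines are lost — a downscale-then-upscale (mosaic) effect.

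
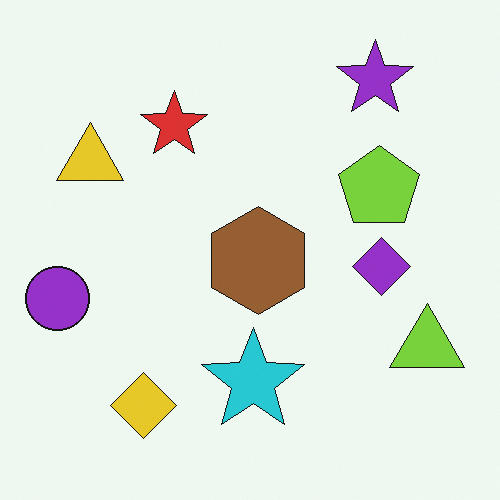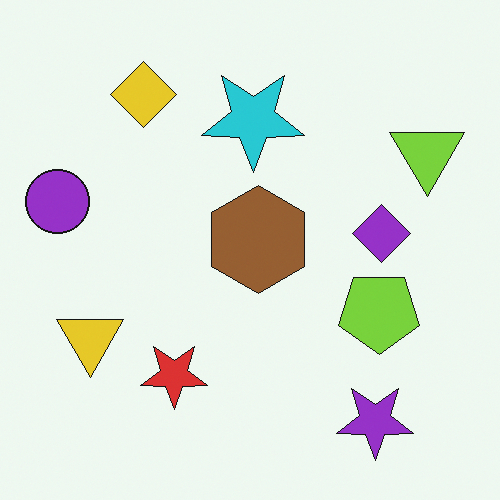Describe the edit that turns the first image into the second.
Flipped vertically (top ↔ bottom).

The purple star is in the top-right of the first image and the bottom-right of the second — shapes on opposite sides of the horizontal midline have swapped in a mirror flip.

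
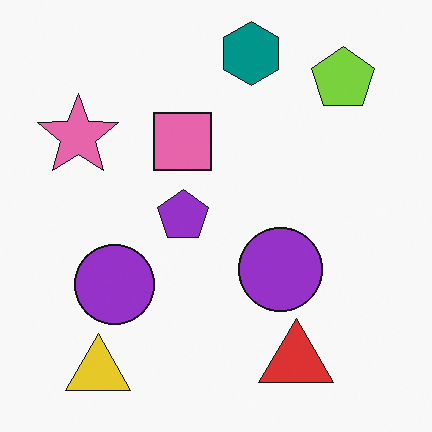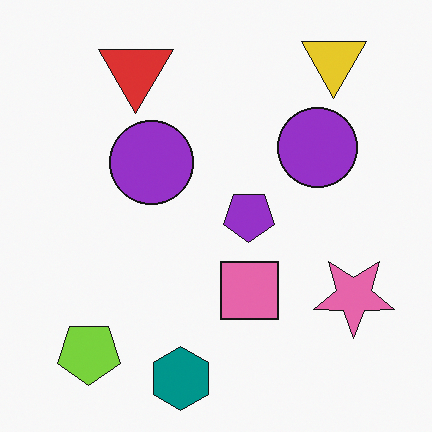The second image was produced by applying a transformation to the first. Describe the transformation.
This is the original image rotated 180°.

The yellow triangle sits in the bottom-left of the first image and the top-right of the second — consistent with a whole-image 180° rotation.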